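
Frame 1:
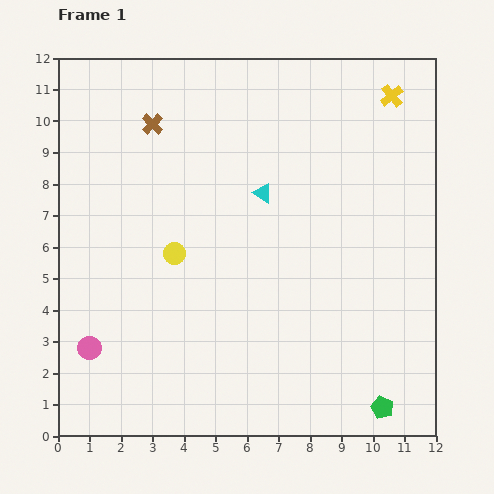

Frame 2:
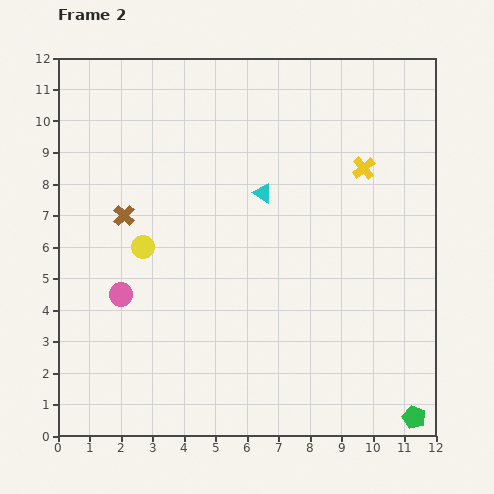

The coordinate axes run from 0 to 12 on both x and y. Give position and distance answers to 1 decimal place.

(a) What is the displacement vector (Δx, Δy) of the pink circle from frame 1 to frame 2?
(1.0, 1.7)

The pink circle was at (1.0, 2.8) in frame 1 and (2.0, 4.5) in frame 2.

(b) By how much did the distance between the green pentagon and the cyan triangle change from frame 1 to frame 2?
+0.8

Distance in frame 1: 7.8. Distance in frame 2: 8.6.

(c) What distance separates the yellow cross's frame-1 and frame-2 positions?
2.5

The yellow cross moved from (10.6, 10.8) to (9.7, 8.5), a distance of √(0.9² + 2.3²) ≈ 2.5.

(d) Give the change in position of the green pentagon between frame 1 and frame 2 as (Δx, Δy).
(1.0, -0.3)

The green pentagon was at (10.3, 0.9) in frame 1 and (11.3, 0.6) in frame 2.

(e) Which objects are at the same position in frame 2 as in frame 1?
the cyan triangle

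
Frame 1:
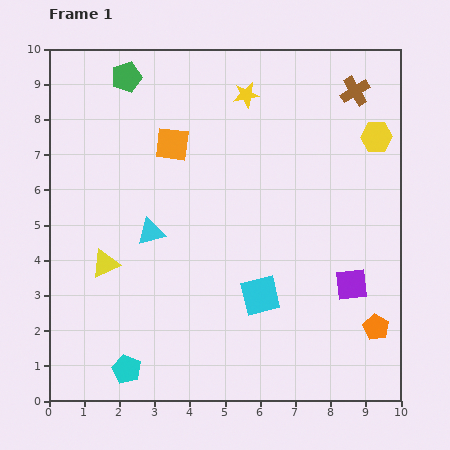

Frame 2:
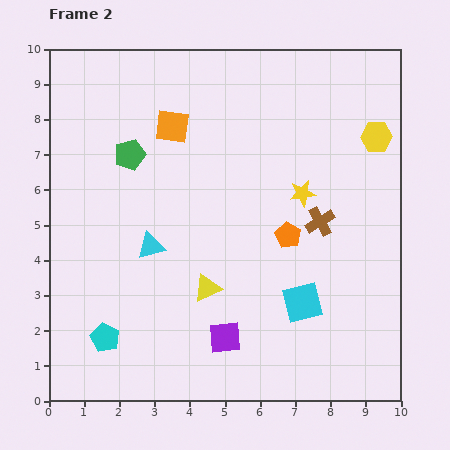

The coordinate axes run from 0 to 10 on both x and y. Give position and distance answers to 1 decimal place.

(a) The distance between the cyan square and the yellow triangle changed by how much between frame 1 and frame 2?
-1.8

Distance in frame 1: 4.5. Distance in frame 2: 2.7.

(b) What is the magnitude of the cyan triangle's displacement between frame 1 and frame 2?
0.4

The cyan triangle moved from (2.9, 4.8) to (2.9, 4.4), a distance of √(0.0² + 0.4²) ≈ 0.4.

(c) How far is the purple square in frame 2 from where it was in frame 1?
3.9

The purple square moved from (8.6, 3.3) to (5.0, 1.8), a distance of √(3.6² + 1.5²) ≈ 3.9.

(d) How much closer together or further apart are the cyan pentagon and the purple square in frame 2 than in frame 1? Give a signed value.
-3.4

Distance in frame 1: 6.8. Distance in frame 2: 3.4.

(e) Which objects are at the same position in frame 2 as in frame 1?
the yellow hexagon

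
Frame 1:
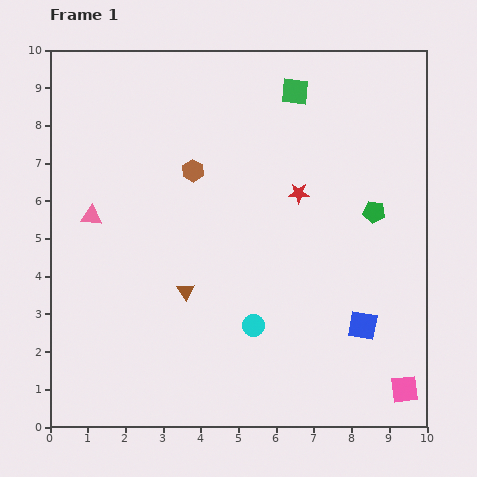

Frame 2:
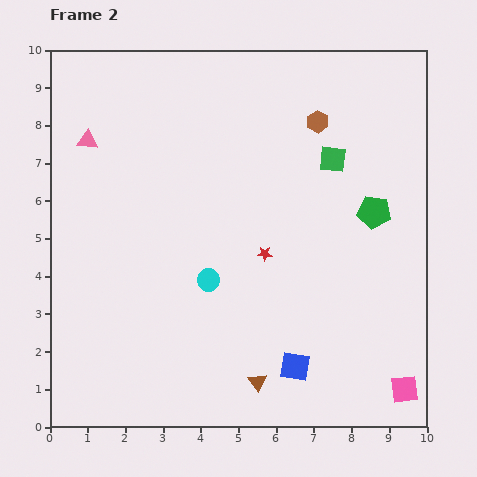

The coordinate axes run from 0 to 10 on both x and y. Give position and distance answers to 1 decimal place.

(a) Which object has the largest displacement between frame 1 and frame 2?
the brown hexagon

(moved 3.5; next 3.1)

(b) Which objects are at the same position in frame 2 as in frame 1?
the green pentagon, the pink square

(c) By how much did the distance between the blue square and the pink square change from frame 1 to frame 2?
+1.0

Distance in frame 1: 2.0. Distance in frame 2: 3.0.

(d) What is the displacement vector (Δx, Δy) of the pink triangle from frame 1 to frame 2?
(-0.1, 2.0)

The pink triangle was at (1.1, 5.6) in frame 1 and (1.0, 7.6) in frame 2.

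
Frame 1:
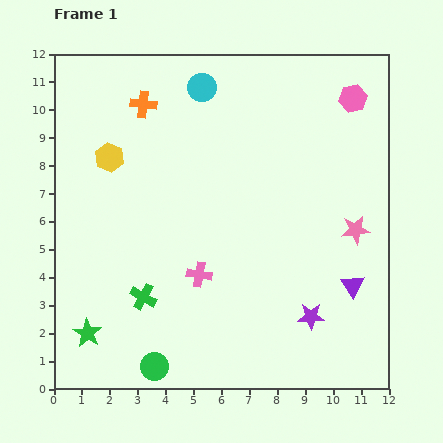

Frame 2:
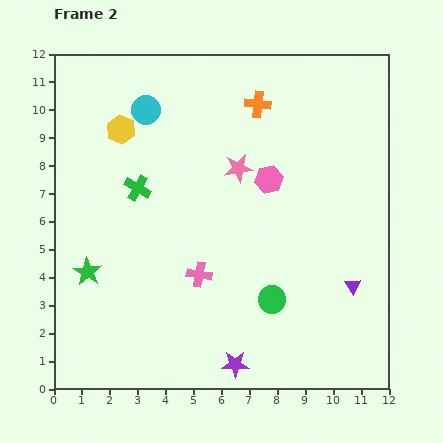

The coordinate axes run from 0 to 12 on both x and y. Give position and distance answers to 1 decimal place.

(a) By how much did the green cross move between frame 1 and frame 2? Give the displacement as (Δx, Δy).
(-0.2, 3.9)

The green cross was at (3.2, 3.3) in frame 1 and (3.0, 7.2) in frame 2.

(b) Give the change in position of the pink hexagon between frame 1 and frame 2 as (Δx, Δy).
(-3.0, -2.9)

The pink hexagon was at (10.7, 10.4) in frame 1 and (7.7, 7.5) in frame 2.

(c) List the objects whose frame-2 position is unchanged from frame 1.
the purple triangle, the pink cross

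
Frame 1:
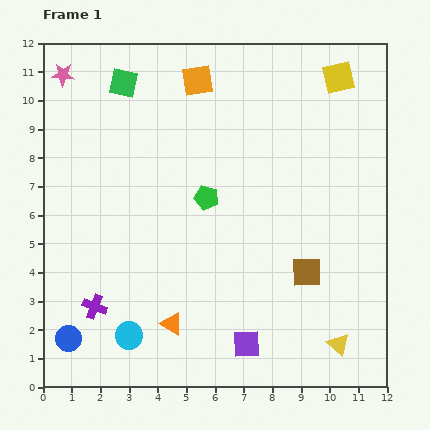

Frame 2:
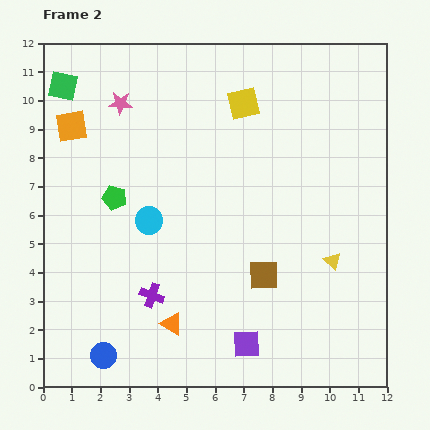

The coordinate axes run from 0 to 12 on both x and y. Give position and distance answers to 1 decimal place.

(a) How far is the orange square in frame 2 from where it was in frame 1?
4.7

The orange square moved from (5.4, 10.7) to (1.0, 9.1), a distance of √(4.4² + 1.6²) ≈ 4.7.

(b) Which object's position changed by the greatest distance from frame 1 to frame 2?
the orange square

(moved 4.7; next 4.1)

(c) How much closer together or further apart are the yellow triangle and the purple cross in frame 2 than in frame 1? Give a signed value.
-2.2

Distance in frame 1: 8.6. Distance in frame 2: 6.4.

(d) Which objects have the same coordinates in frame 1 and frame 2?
the orange triangle, the purple square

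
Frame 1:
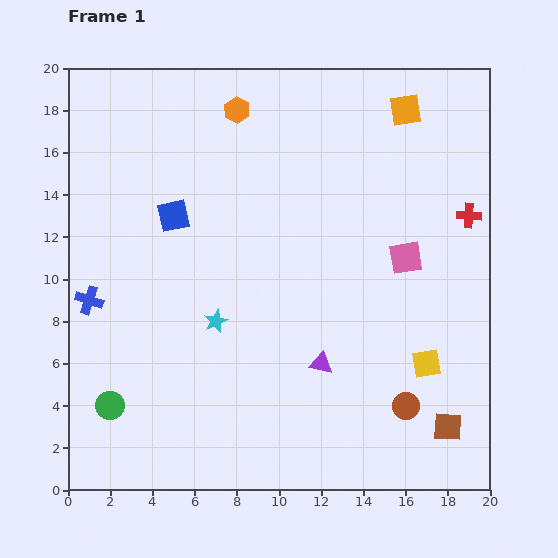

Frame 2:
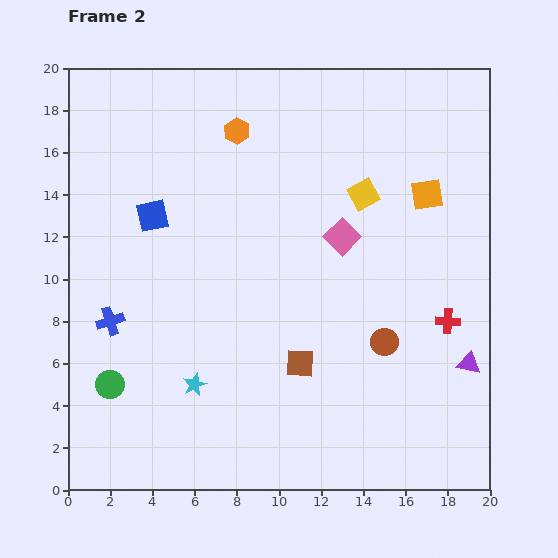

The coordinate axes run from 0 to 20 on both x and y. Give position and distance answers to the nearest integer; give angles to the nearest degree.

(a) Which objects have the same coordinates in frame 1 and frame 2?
none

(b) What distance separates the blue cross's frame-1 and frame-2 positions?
1

The blue cross moved from (1, 9) to (2, 8), a distance of √(1² + 1²) ≈ 1.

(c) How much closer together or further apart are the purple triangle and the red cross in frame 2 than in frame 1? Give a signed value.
-8

Distance in frame 1: 10. Distance in frame 2: 2.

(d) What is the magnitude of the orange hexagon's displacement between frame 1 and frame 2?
1

The orange hexagon moved from (8, 18) to (8, 17), a distance of √(0² + 1²) ≈ 1.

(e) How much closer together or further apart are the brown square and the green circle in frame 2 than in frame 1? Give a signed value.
-7

Distance in frame 1: 16. Distance in frame 2: 9.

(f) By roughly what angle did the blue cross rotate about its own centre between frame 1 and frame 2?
36° counter-clockwise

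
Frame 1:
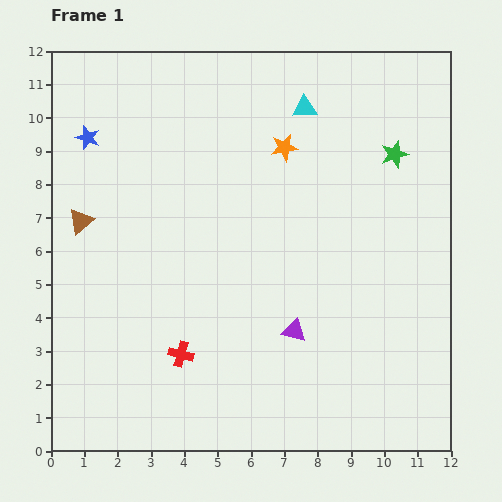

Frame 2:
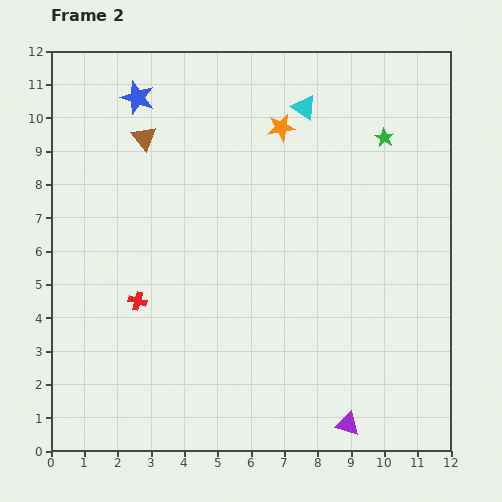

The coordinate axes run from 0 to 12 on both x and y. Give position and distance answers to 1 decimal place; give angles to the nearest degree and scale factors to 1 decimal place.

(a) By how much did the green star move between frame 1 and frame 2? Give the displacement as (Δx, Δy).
(-0.3, 0.5)

The green star was at (10.3, 8.9) in frame 1 and (10.0, 9.4) in frame 2.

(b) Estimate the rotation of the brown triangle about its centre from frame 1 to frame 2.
30° counter-clockwise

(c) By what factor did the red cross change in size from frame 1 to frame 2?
0.7×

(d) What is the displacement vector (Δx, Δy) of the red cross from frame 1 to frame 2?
(-1.3, 1.6)

The red cross was at (3.9, 2.9) in frame 1 and (2.6, 4.5) in frame 2.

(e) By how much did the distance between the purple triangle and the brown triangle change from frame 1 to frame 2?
+3.3

Distance in frame 1: 7.2. Distance in frame 2: 10.5.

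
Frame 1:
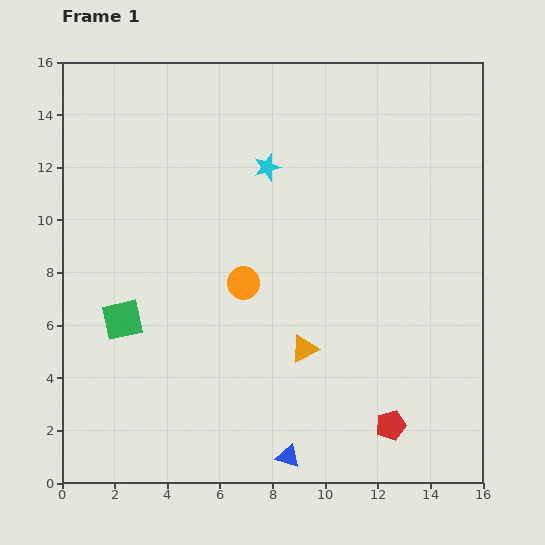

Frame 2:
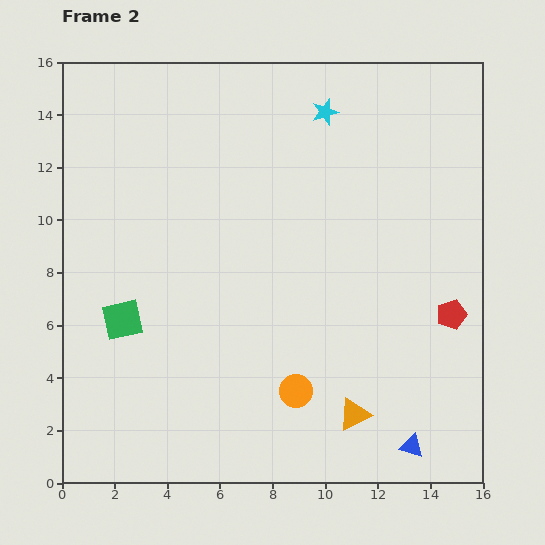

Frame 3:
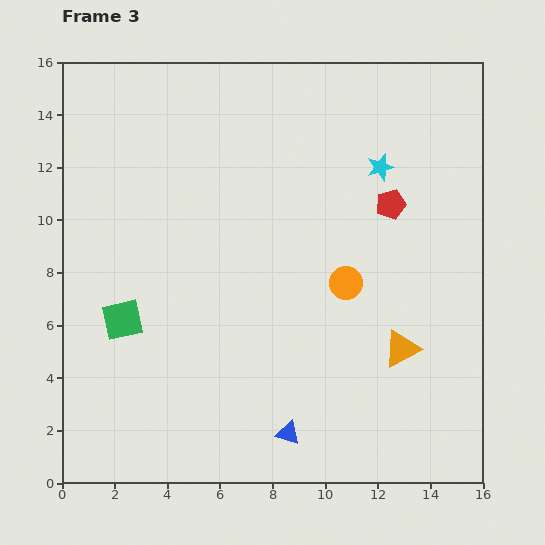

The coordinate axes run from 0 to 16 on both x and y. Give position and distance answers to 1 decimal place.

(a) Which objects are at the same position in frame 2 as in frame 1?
the green square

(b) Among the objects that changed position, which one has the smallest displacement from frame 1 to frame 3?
the blue triangle

(moved 0.9)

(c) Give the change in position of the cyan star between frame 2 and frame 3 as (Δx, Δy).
(2.1, -2.1)

The cyan star was at (10.0, 14.1) in frame 2 and (12.1, 12.0) in frame 3.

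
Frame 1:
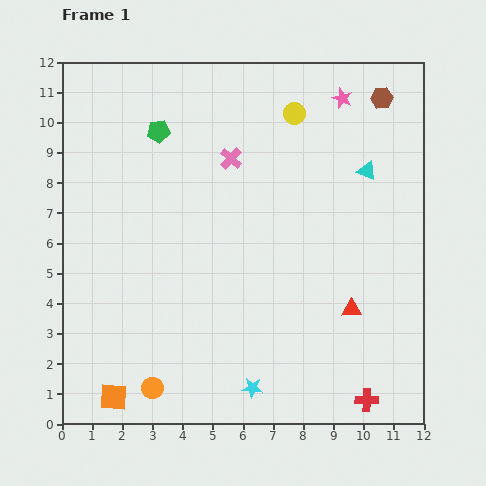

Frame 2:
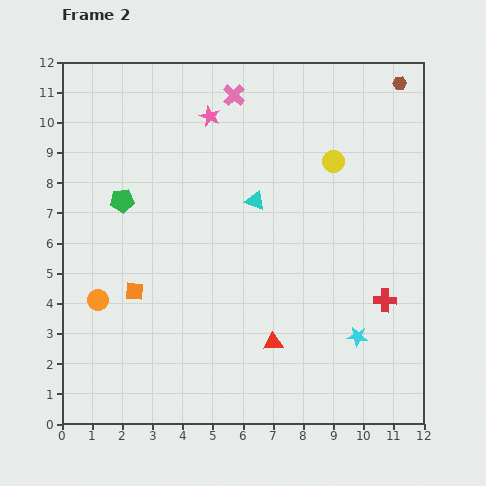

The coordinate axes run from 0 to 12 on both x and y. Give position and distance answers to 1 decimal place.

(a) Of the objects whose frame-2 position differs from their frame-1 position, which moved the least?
the brown hexagon

(moved 0.8)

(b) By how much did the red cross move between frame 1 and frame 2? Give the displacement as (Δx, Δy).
(0.6, 3.3)

The red cross was at (10.1, 0.8) in frame 1 and (10.7, 4.1) in frame 2.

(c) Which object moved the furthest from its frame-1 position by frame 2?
the pink star

(moved 4.4; next 3.9)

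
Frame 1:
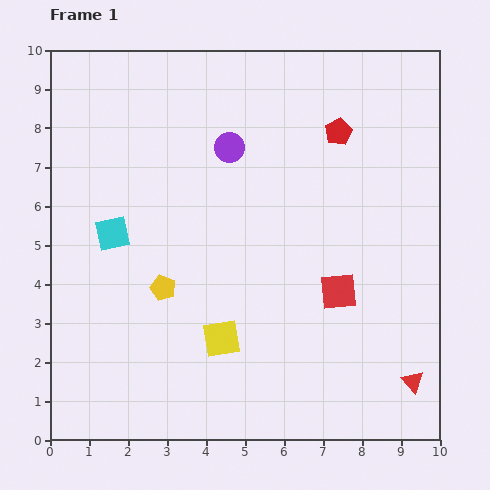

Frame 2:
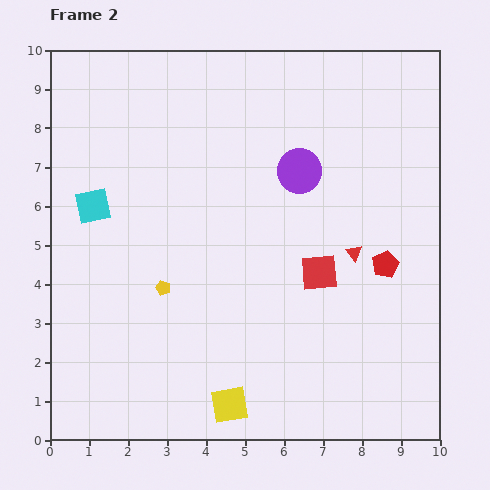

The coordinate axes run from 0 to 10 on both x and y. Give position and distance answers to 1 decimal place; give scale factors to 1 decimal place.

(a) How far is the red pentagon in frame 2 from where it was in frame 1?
3.6

The red pentagon moved from (7.4, 7.9) to (8.6, 4.5), a distance of √(1.2² + 3.4²) ≈ 3.6.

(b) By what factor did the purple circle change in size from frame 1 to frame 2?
1.5×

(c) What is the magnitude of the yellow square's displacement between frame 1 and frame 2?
1.7

The yellow square moved from (4.4, 2.6) to (4.6, 0.9), a distance of √(0.2² + 1.7²) ≈ 1.7.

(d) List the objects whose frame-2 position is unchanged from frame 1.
the yellow pentagon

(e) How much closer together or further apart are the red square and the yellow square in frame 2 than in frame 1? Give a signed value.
+0.9

Distance in frame 1: 3.2. Distance in frame 2: 4.1.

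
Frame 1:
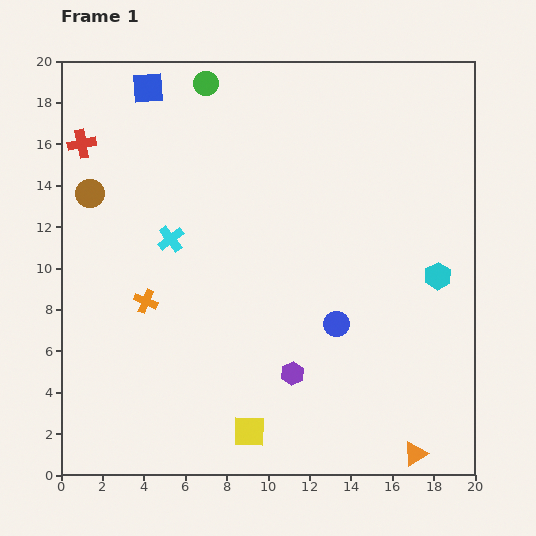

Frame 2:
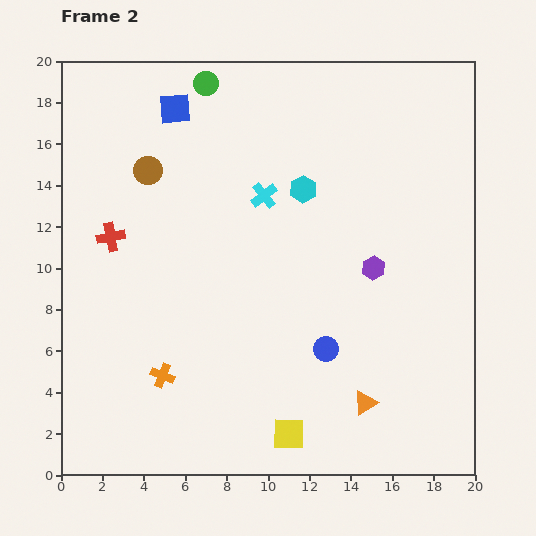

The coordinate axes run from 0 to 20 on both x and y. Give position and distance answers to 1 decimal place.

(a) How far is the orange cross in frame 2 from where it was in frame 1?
3.7

The orange cross moved from (4.1, 8.4) to (4.9, 4.8), a distance of √(0.8² + 3.6²) ≈ 3.7.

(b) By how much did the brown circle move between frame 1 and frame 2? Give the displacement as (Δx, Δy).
(2.8, 1.1)

The brown circle was at (1.4, 13.6) in frame 1 and (4.2, 14.7) in frame 2.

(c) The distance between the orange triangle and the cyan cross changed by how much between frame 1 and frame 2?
-4.6

Distance in frame 1: 15.7. Distance in frame 2: 11.1.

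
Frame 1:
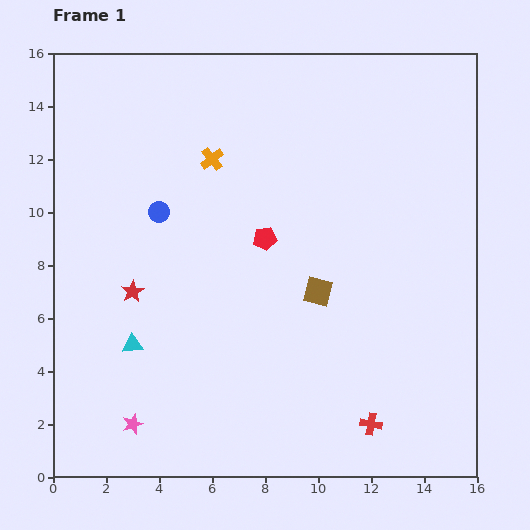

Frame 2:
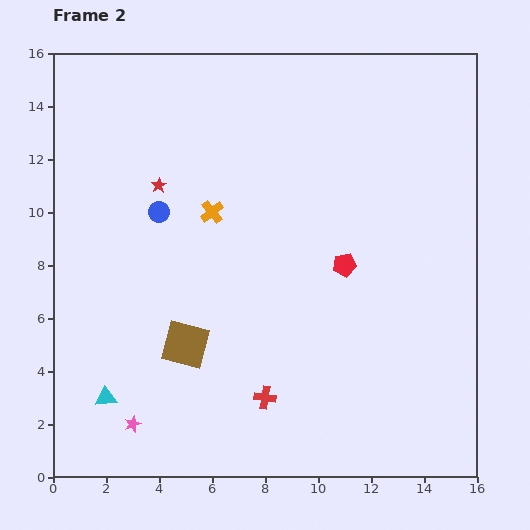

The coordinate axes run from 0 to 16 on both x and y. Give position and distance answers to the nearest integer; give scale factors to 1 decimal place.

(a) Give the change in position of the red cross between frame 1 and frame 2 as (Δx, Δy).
(-4, 1)

The red cross was at (12, 2) in frame 1 and (8, 3) in frame 2.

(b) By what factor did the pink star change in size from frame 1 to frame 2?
0.8×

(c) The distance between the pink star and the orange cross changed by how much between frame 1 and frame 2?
-1

Distance in frame 1: 10. Distance in frame 2: 9.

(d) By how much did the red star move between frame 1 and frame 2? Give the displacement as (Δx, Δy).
(1, 4)

The red star was at (3, 7) in frame 1 and (4, 11) in frame 2.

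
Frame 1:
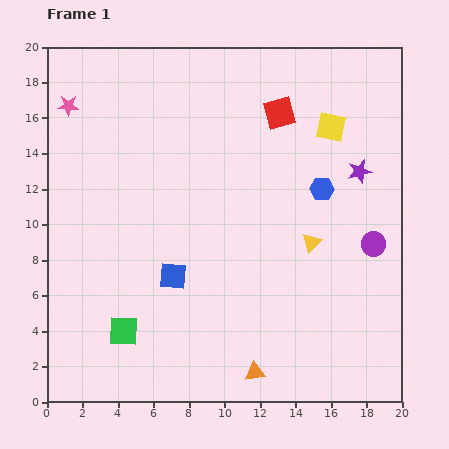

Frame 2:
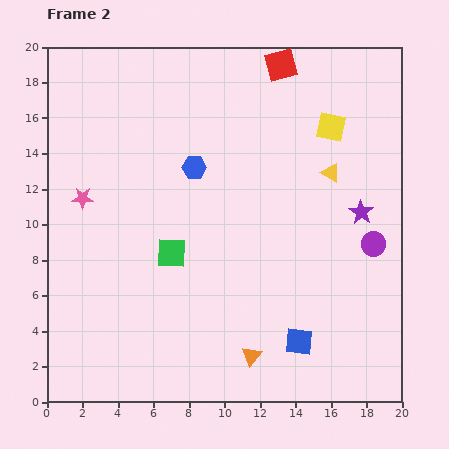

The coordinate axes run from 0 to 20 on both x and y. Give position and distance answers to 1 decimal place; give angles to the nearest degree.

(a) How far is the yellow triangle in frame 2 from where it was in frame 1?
4.1

The yellow triangle moved from (14.9, 9.0) to (16.0, 12.9), a distance of √(1.1² + 3.9²) ≈ 4.1.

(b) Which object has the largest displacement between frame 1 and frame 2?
the blue square

(moved 8.0; next 7.3)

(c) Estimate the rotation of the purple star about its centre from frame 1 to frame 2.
25° counter-clockwise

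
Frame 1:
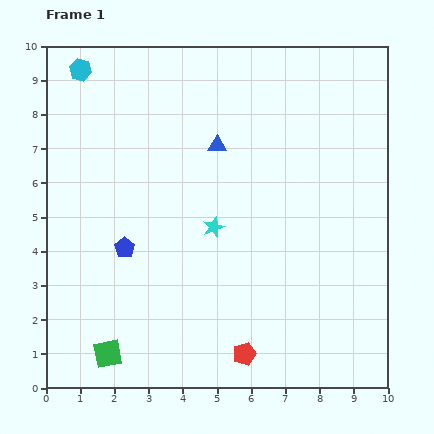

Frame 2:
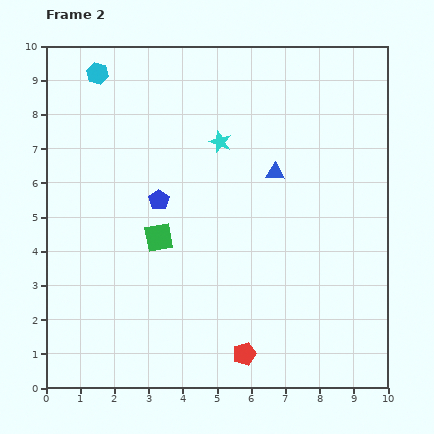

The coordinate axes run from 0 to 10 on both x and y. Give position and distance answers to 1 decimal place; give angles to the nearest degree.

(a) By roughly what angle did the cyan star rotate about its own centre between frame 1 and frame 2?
29° counter-clockwise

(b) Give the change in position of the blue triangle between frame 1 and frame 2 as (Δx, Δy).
(1.7, -0.8)

The blue triangle was at (5.0, 7.1) in frame 1 and (6.7, 6.3) in frame 2.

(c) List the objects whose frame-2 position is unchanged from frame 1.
the red pentagon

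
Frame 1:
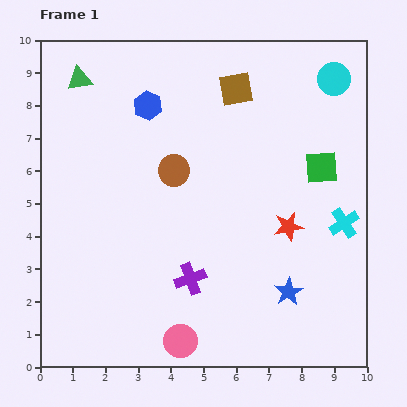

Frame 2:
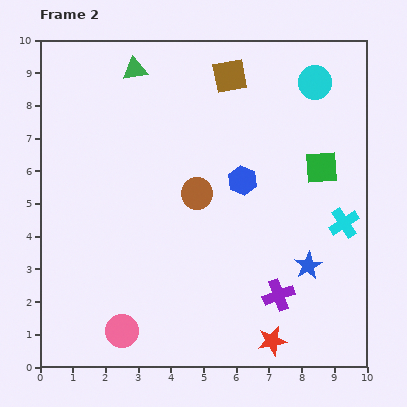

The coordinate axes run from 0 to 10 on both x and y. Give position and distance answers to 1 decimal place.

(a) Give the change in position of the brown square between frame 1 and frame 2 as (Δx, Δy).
(-0.2, 0.4)

The brown square was at (6.0, 8.5) in frame 1 and (5.8, 8.9) in frame 2.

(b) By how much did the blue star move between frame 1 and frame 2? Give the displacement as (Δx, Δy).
(0.6, 0.8)

The blue star was at (7.6, 2.3) in frame 1 and (8.2, 3.1) in frame 2.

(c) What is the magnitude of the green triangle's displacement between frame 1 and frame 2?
1.7

The green triangle moved from (1.2, 8.8) to (2.9, 9.1), a distance of √(1.7² + 0.3²) ≈ 1.7.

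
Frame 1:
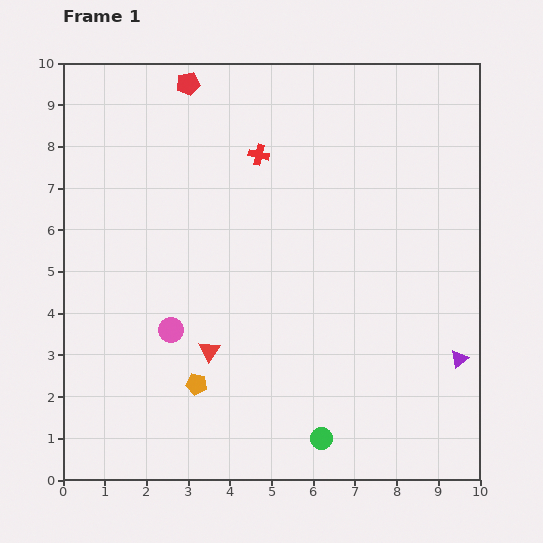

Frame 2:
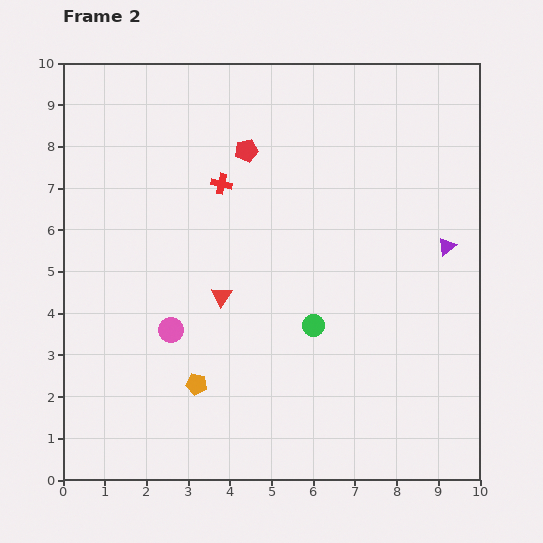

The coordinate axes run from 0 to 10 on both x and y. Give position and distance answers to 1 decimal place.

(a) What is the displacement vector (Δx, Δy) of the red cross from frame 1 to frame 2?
(-0.9, -0.7)

The red cross was at (4.7, 7.8) in frame 1 and (3.8, 7.1) in frame 2.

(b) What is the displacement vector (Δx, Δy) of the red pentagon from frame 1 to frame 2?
(1.4, -1.6)

The red pentagon was at (3.0, 9.5) in frame 1 and (4.4, 7.9) in frame 2.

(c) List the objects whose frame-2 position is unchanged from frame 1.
the orange pentagon, the pink circle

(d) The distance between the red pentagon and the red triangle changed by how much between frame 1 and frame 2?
-2.8

Distance in frame 1: 6.4. Distance in frame 2: 3.6.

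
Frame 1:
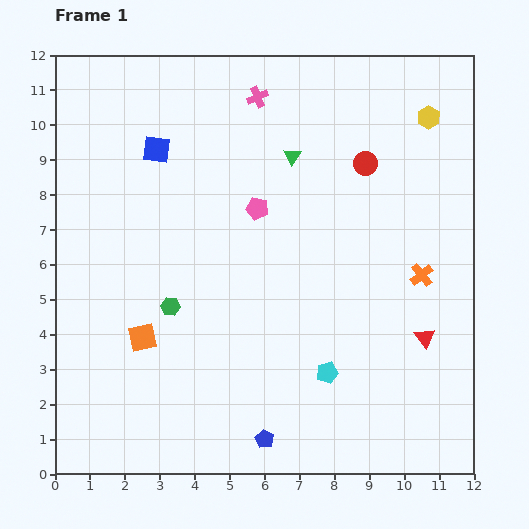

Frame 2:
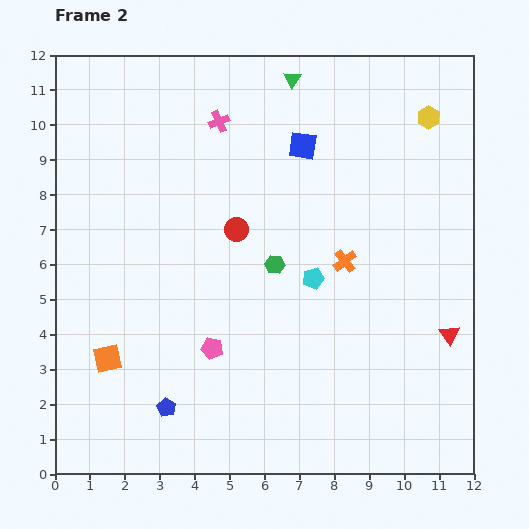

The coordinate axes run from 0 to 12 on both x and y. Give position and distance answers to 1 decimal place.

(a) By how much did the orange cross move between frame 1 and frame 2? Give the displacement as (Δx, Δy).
(-2.2, 0.4)

The orange cross was at (10.5, 5.7) in frame 1 and (8.3, 6.1) in frame 2.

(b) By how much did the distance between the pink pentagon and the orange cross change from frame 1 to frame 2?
-0.6

Distance in frame 1: 5.1. Distance in frame 2: 4.5.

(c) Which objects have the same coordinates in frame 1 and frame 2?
the yellow hexagon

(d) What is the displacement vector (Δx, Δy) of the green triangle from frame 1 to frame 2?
(0.0, 2.2)

The green triangle was at (6.8, 9.1) in frame 1 and (6.8, 11.3) in frame 2.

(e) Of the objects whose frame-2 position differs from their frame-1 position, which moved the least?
the red triangle

(moved 0.7)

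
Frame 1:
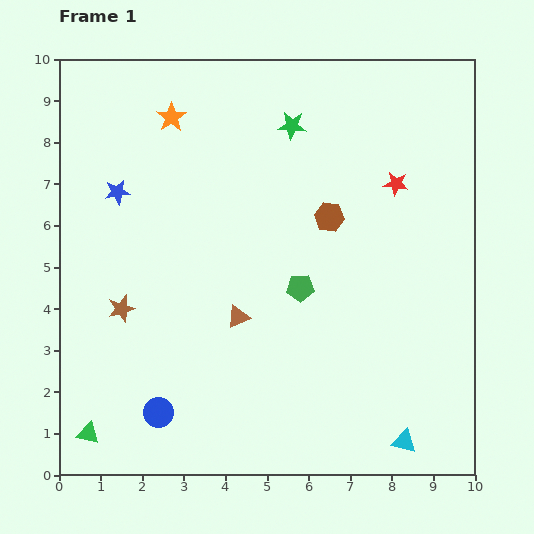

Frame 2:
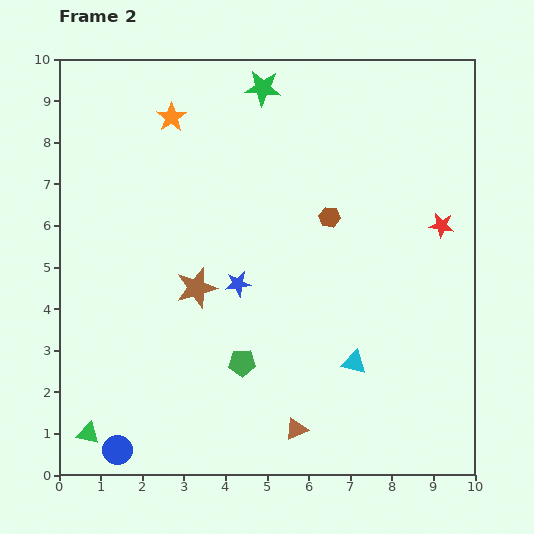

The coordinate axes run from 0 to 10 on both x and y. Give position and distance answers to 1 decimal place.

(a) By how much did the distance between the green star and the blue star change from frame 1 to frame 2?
+0.2

Distance in frame 1: 4.5. Distance in frame 2: 4.7.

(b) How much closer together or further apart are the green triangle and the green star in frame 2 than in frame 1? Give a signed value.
+0.4

Distance in frame 1: 8.9. Distance in frame 2: 9.3.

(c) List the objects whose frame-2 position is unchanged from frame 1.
the green triangle, the orange star, the brown hexagon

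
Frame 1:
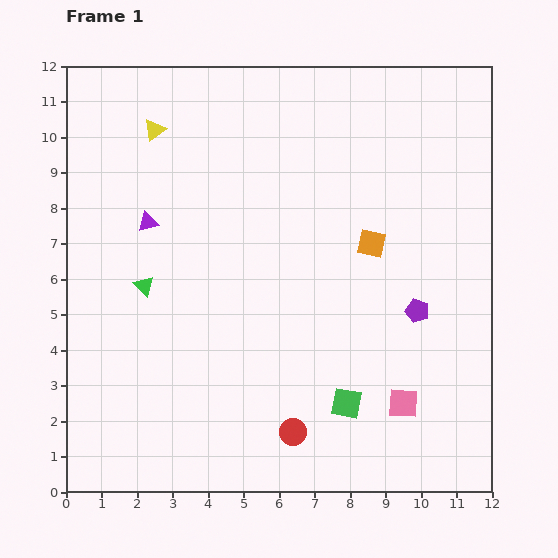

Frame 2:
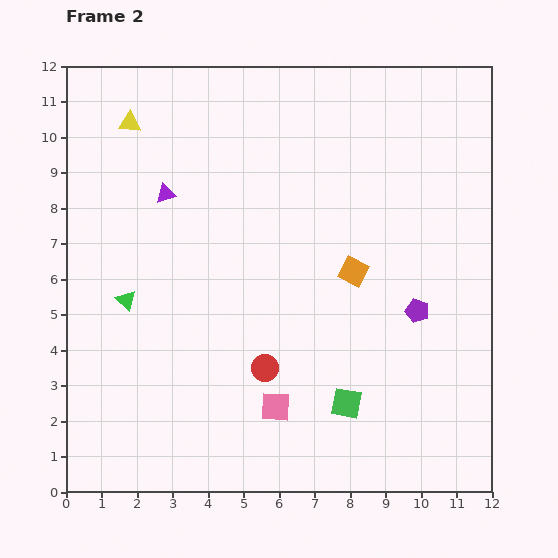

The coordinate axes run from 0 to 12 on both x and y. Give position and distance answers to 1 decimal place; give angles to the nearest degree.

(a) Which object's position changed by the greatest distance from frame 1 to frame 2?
the pink square

(moved 3.6; next 2.0)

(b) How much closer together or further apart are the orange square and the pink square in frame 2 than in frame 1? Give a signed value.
-0.2

Distance in frame 1: 4.6. Distance in frame 2: 4.4.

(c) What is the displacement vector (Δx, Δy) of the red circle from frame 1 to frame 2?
(-0.8, 1.8)

The red circle was at (6.4, 1.7) in frame 1 and (5.6, 3.5) in frame 2.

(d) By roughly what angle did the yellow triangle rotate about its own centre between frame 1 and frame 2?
41° clockwise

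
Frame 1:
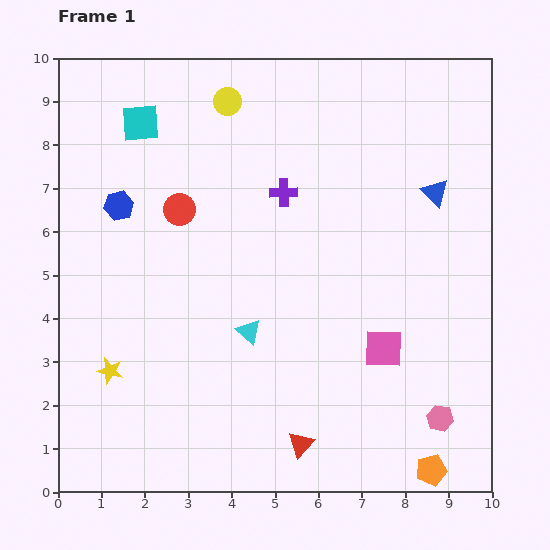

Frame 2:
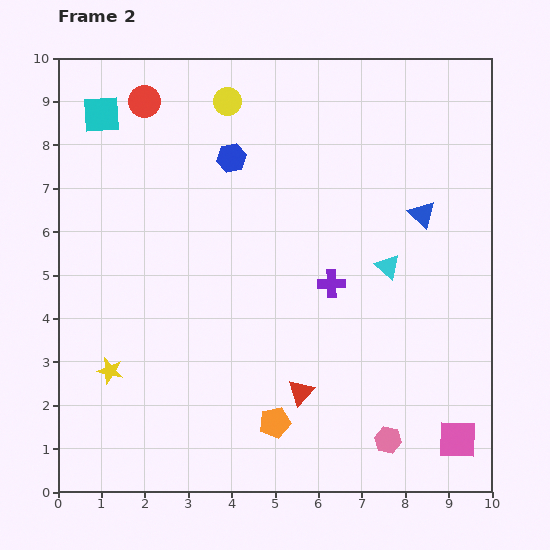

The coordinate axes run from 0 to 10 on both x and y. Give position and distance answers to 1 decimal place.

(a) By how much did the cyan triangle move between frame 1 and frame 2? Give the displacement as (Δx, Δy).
(3.2, 1.5)

The cyan triangle was at (4.4, 3.7) in frame 1 and (7.6, 5.2) in frame 2.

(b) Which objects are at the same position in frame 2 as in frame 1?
the yellow star, the yellow circle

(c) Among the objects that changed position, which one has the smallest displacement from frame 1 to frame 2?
the blue triangle

(moved 0.6)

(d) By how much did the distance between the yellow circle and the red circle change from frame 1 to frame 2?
-0.8

Distance in frame 1: 2.7. Distance in frame 2: 1.9.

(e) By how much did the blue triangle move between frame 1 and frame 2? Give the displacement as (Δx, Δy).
(-0.3, -0.5)

The blue triangle was at (8.7, 6.9) in frame 1 and (8.4, 6.4) in frame 2.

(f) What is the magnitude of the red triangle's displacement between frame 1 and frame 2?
1.2

The red triangle moved from (5.6, 1.1) to (5.6, 2.3), a distance of √(0.0² + 1.2²) ≈ 1.2.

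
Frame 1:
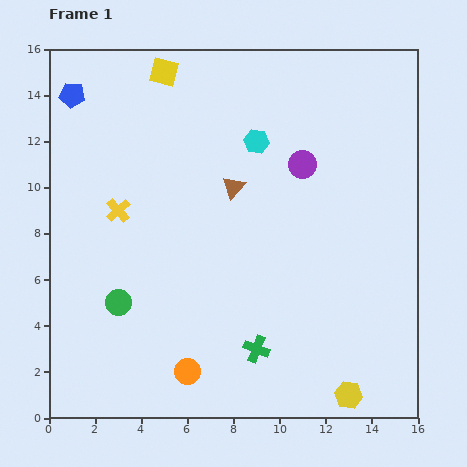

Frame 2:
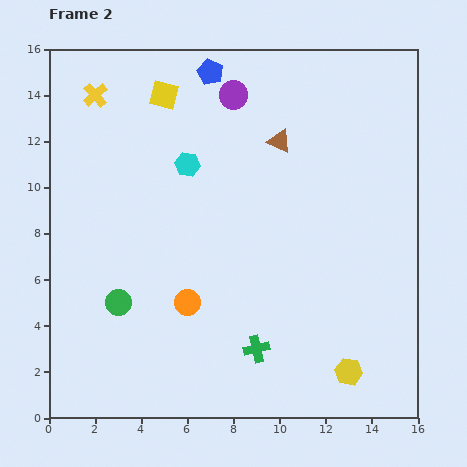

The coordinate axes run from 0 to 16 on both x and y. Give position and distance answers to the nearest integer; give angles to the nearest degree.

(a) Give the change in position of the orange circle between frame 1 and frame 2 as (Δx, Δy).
(0, 3)

The orange circle was at (6, 2) in frame 1 and (6, 5) in frame 2.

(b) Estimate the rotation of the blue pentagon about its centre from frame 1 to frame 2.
18° clockwise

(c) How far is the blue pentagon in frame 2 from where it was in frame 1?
6

The blue pentagon moved from (1, 14) to (7, 15), a distance of √(6² + 1²) ≈ 6.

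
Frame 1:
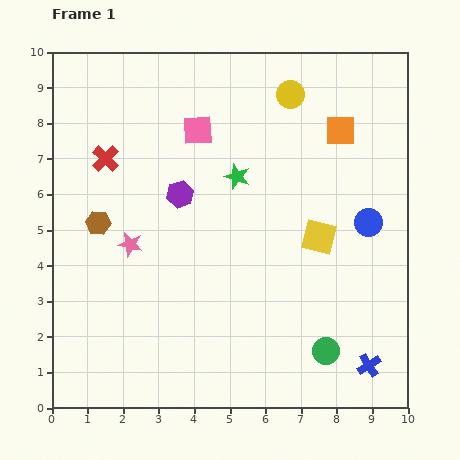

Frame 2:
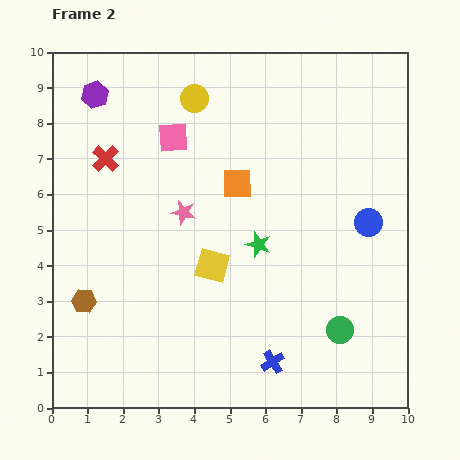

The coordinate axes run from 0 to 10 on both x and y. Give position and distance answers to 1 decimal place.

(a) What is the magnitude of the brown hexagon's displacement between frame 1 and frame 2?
2.2

The brown hexagon moved from (1.3, 5.2) to (0.9, 3.0), a distance of √(0.4² + 2.2²) ≈ 2.2.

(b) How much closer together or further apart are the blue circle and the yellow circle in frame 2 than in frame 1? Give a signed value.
+1.8

Distance in frame 1: 4.2. Distance in frame 2: 6.0.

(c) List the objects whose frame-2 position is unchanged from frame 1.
the red cross, the blue circle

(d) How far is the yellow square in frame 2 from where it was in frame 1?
3.1

The yellow square moved from (7.5, 4.8) to (4.5, 4.0), a distance of √(3.0² + 0.8²) ≈ 3.1.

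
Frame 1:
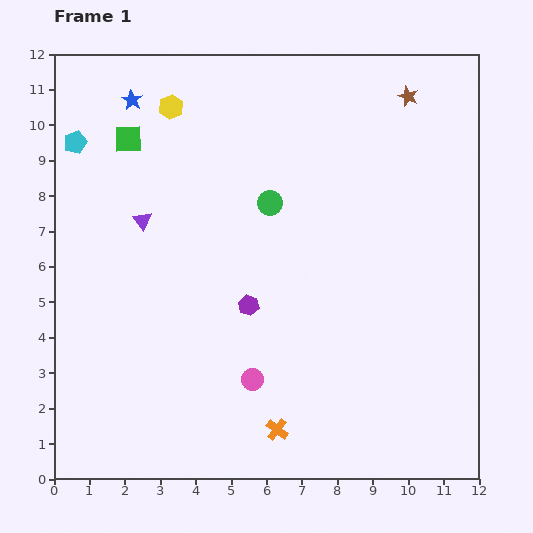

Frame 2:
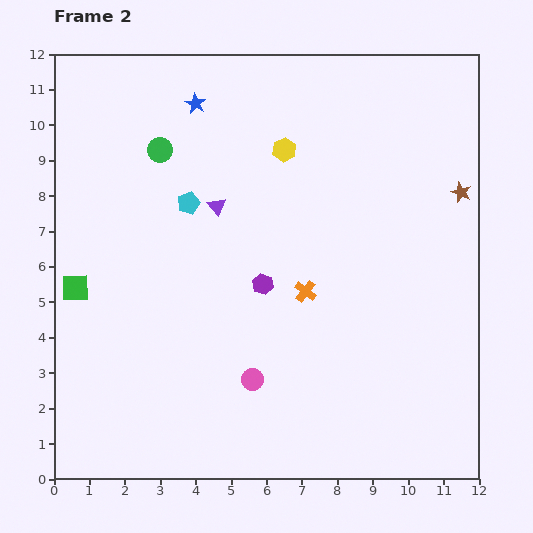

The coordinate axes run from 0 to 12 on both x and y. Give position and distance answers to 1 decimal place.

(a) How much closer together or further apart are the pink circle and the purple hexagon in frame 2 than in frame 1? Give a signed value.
+0.6

Distance in frame 1: 2.1. Distance in frame 2: 2.7.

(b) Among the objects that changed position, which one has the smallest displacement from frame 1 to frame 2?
the purple hexagon

(moved 0.7)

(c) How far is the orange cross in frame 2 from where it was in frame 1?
4.0

The orange cross moved from (6.3, 1.4) to (7.1, 5.3), a distance of √(0.8² + 3.9²) ≈ 4.0.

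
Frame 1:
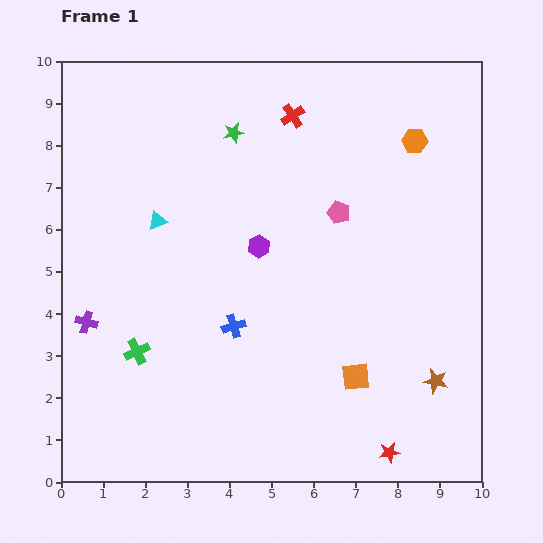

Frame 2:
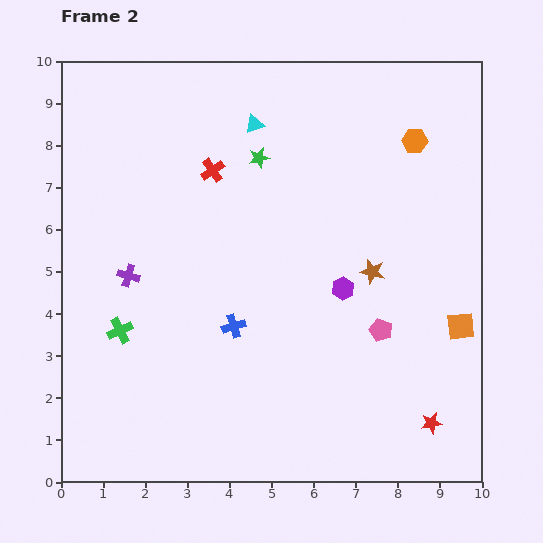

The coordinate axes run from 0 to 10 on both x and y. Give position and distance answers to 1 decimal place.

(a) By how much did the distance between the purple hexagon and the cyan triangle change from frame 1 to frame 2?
+1.9

Distance in frame 1: 2.5. Distance in frame 2: 4.4.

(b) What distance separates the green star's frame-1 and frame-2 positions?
0.8

The green star moved from (4.1, 8.3) to (4.7, 7.7), a distance of √(0.6² + 0.6²) ≈ 0.8.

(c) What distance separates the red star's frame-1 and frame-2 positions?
1.2

The red star moved from (7.8, 0.7) to (8.8, 1.4), a distance of √(1.0² + 0.7²) ≈ 1.2.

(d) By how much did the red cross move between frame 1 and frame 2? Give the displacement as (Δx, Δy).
(-1.9, -1.3)

The red cross was at (5.5, 8.7) in frame 1 and (3.6, 7.4) in frame 2.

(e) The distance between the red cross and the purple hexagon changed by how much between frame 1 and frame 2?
+1.0

Distance in frame 1: 3.2. Distance in frame 2: 4.2.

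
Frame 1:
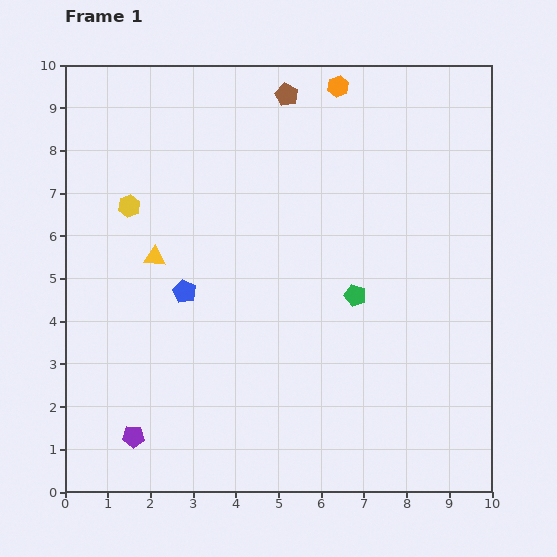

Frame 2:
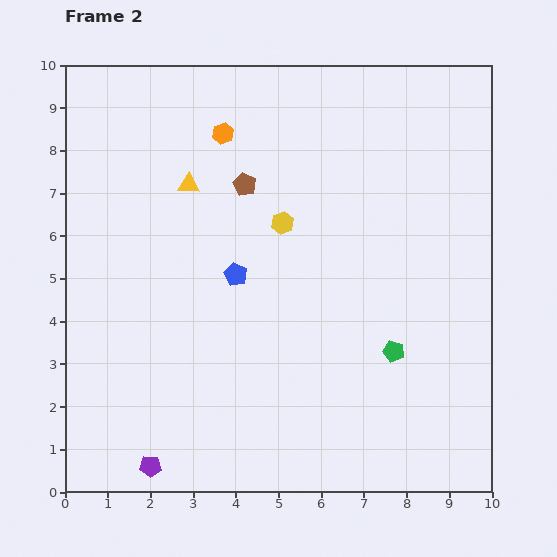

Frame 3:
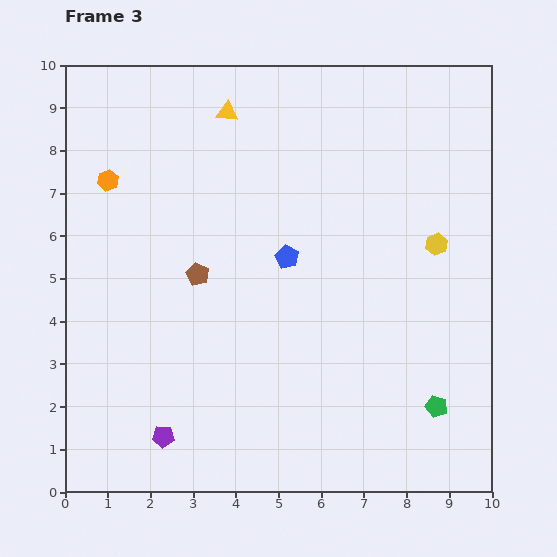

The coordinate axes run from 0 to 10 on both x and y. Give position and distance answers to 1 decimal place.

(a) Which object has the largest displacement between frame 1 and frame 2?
the yellow hexagon

(moved 3.6; next 2.9)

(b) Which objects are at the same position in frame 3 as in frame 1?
none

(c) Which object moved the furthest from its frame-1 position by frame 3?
the yellow hexagon

(moved 7.3; next 5.8)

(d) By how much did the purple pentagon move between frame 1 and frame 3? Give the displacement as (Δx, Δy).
(0.7, 0.0)

The purple pentagon was at (1.6, 1.3) in frame 1 and (2.3, 1.3) in frame 3.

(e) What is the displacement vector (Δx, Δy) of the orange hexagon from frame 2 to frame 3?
(-2.7, -1.1)

The orange hexagon was at (3.7, 8.4) in frame 2 and (1.0, 7.3) in frame 3.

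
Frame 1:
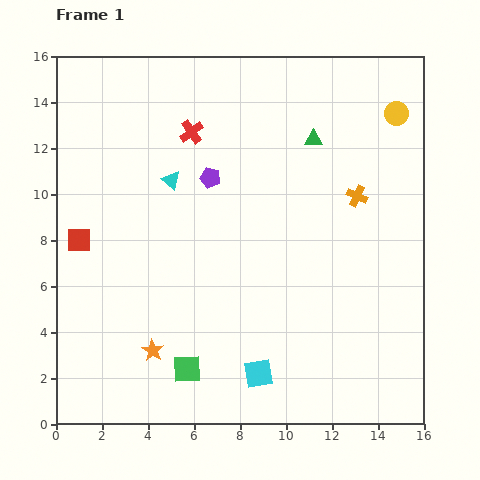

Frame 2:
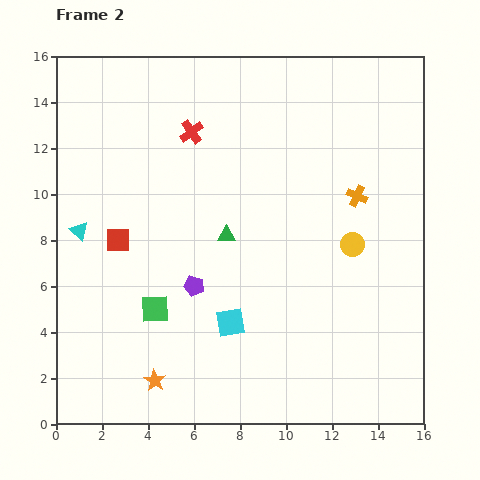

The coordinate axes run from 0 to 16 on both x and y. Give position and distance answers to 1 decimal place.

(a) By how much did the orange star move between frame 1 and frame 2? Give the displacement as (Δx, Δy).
(0.1, -1.3)

The orange star was at (4.2, 3.2) in frame 1 and (4.3, 1.9) in frame 2.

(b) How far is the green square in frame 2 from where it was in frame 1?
3.0

The green square moved from (5.7, 2.4) to (4.3, 5.0), a distance of √(1.4² + 2.6²) ≈ 3.0.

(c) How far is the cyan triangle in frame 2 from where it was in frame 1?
4.6

The cyan triangle moved from (5.0, 10.6) to (1.0, 8.4), a distance of √(4.0² + 2.2²) ≈ 4.6.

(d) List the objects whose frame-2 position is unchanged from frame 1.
the red cross, the orange cross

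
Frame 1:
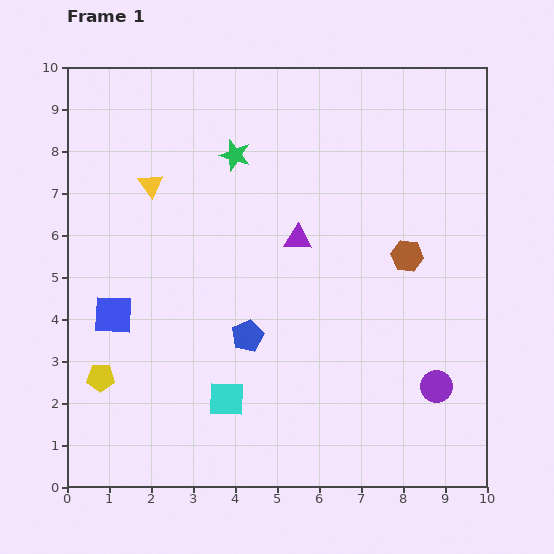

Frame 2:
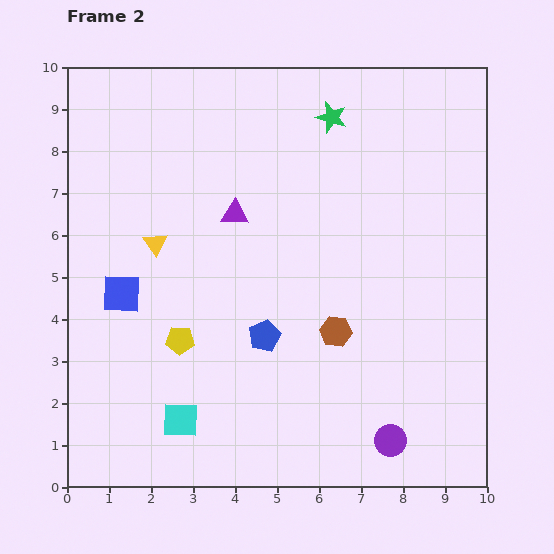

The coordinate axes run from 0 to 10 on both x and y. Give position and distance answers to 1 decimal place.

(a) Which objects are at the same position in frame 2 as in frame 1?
none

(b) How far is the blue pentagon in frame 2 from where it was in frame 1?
0.4

The blue pentagon moved from (4.3, 3.6) to (4.7, 3.6), a distance of √(0.4² + 0.0²) ≈ 0.4.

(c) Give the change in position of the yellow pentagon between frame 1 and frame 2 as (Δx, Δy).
(1.9, 0.9)

The yellow pentagon was at (0.8, 2.6) in frame 1 and (2.7, 3.5) in frame 2.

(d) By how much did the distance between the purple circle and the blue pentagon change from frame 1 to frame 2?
-0.8

Distance in frame 1: 4.7. Distance in frame 2: 3.9.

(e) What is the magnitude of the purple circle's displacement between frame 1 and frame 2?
1.7

The purple circle moved from (8.8, 2.4) to (7.7, 1.1), a distance of √(1.1² + 1.3²) ≈ 1.7.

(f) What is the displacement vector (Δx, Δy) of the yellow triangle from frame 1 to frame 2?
(0.1, -1.4)

The yellow triangle was at (2.0, 7.2) in frame 1 and (2.1, 5.8) in frame 2.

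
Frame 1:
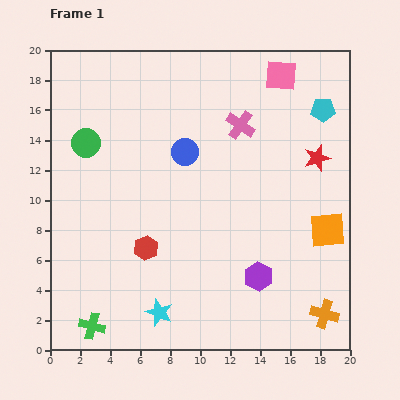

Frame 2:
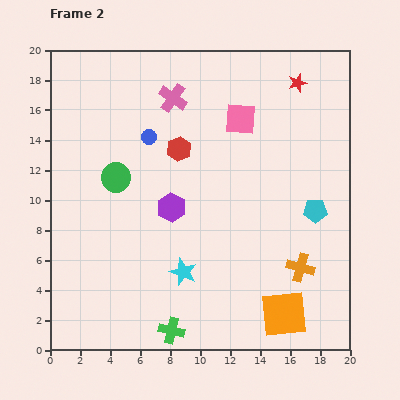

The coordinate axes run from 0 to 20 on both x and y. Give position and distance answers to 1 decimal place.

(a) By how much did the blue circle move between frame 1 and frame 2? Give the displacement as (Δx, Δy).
(-2.4, 1.0)

The blue circle was at (9.0, 13.2) in frame 1 and (6.6, 14.2) in frame 2.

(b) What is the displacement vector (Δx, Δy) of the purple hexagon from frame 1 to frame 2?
(-5.8, 4.6)

The purple hexagon was at (13.9, 4.9) in frame 1 and (8.1, 9.5) in frame 2.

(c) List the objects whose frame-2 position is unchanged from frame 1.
none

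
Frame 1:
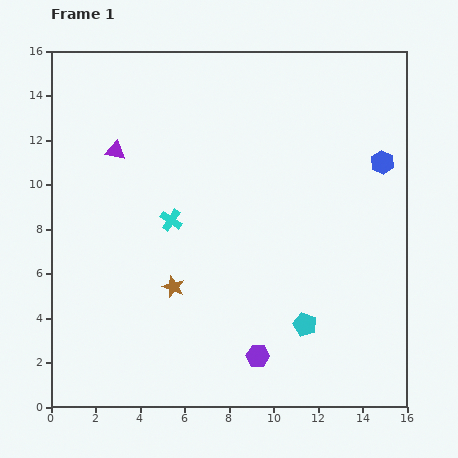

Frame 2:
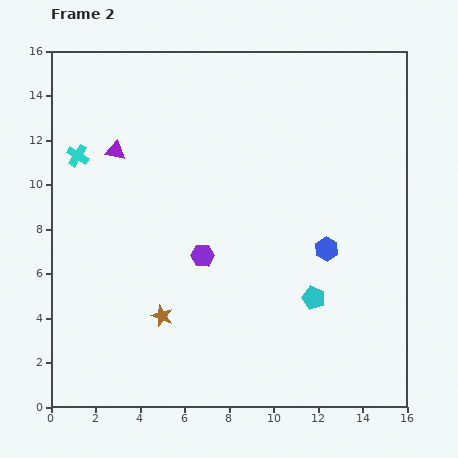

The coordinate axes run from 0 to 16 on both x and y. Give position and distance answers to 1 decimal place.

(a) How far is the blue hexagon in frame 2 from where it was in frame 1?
4.6

The blue hexagon moved from (14.9, 11.0) to (12.4, 7.1), a distance of √(2.5² + 3.9²) ≈ 4.6.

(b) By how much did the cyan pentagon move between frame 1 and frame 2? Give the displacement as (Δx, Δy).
(0.4, 1.2)

The cyan pentagon was at (11.4, 3.7) in frame 1 and (11.8, 4.9) in frame 2.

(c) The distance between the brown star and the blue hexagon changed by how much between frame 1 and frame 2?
-2.9

Distance in frame 1: 10.9. Distance in frame 2: 8.0.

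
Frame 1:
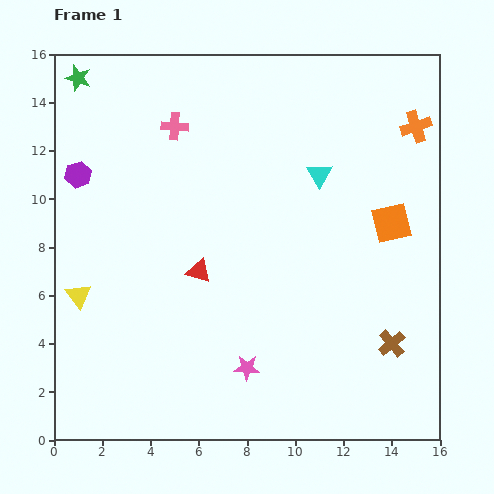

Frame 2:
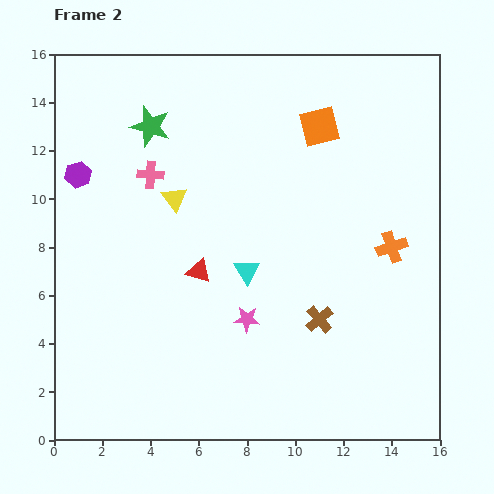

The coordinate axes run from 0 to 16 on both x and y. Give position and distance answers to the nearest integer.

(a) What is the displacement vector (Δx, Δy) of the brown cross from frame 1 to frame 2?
(-3, 1)

The brown cross was at (14, 4) in frame 1 and (11, 5) in frame 2.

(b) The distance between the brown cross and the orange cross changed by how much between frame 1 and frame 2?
-5

Distance in frame 1: 9. Distance in frame 2: 4.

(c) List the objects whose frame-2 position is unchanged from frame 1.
the purple hexagon, the red triangle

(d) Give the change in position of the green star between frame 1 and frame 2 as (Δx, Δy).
(3, -2)

The green star was at (1, 15) in frame 1 and (4, 13) in frame 2.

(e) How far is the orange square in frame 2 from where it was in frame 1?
5

The orange square moved from (14, 9) to (11, 13), a distance of √(3² + 4²) ≈ 5.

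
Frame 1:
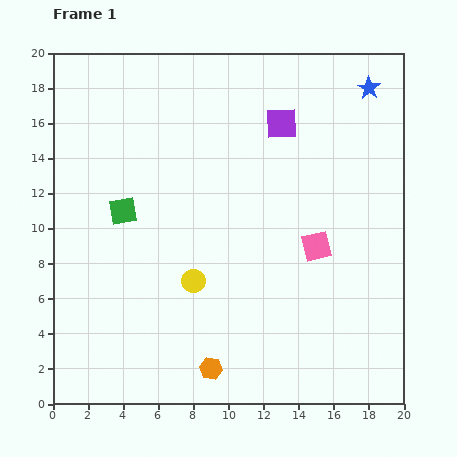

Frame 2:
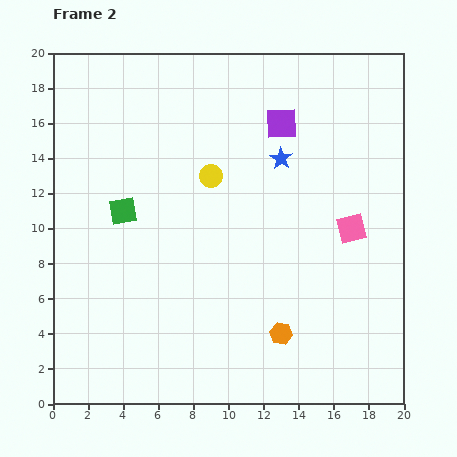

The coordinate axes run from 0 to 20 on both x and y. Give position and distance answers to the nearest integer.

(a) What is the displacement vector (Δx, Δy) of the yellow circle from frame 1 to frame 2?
(1, 6)

The yellow circle was at (8, 7) in frame 1 and (9, 13) in frame 2.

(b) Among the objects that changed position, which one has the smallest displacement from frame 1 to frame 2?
the pink square

(moved 2)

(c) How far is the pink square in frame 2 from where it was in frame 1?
2

The pink square moved from (15, 9) to (17, 10), a distance of √(2² + 1²) ≈ 2.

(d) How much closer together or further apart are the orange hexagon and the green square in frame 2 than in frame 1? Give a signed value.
+1

Distance in frame 1: 10. Distance in frame 2: 11.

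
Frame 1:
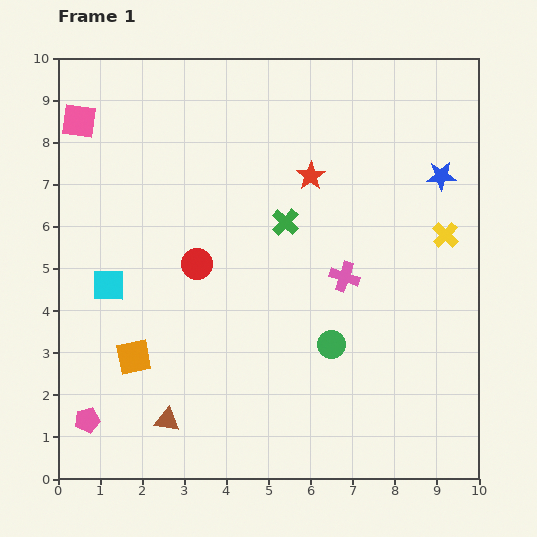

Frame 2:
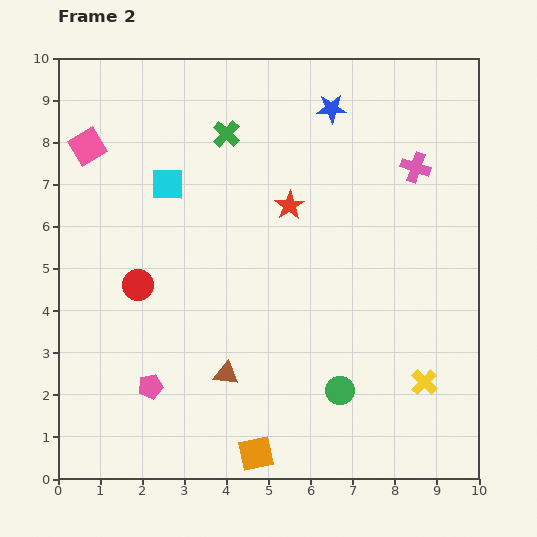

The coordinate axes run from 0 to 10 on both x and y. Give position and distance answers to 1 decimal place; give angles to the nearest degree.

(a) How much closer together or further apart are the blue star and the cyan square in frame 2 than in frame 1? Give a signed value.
-4.0

Distance in frame 1: 8.3. Distance in frame 2: 4.3.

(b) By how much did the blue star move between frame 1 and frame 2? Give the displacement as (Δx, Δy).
(-2.6, 1.6)

The blue star was at (9.1, 7.2) in frame 1 and (6.5, 8.8) in frame 2.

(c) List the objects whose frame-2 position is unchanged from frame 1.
none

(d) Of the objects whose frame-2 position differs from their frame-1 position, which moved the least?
the pink square

(moved 0.6)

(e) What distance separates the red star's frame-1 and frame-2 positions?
0.9

The red star moved from (6.0, 7.2) to (5.5, 6.5), a distance of √(0.5² + 0.7²) ≈ 0.9.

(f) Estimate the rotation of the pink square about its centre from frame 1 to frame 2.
39° counter-clockwise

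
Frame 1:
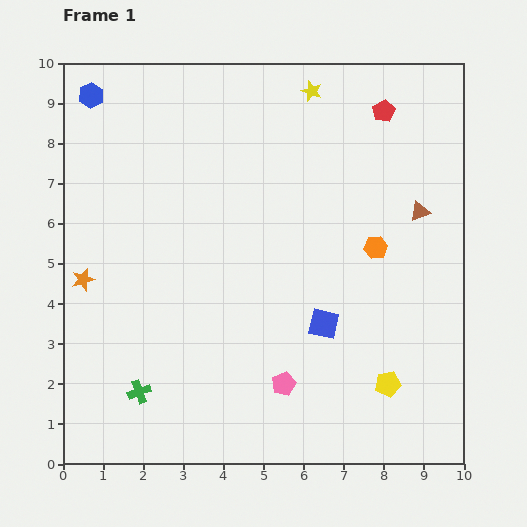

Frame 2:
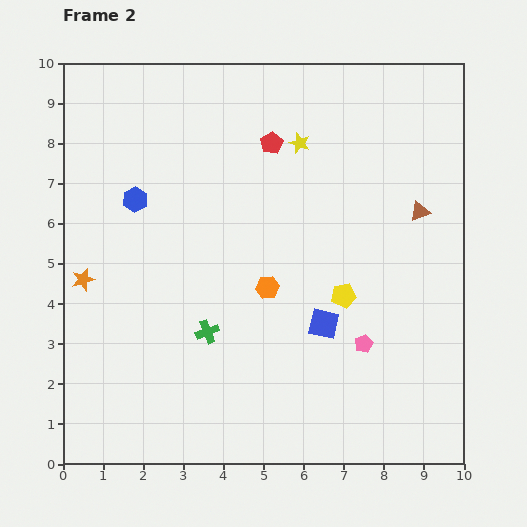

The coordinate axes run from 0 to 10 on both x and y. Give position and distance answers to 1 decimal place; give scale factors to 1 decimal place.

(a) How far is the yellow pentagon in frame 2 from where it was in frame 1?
2.5

The yellow pentagon moved from (8.1, 2.0) to (7.0, 4.2), a distance of √(1.1² + 2.2²) ≈ 2.5.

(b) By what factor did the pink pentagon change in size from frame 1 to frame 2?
0.8×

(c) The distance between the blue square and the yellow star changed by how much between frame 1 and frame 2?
-1.3

Distance in frame 1: 5.8. Distance in frame 2: 4.5.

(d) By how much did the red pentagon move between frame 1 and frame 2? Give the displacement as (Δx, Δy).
(-2.8, -0.8)

The red pentagon was at (8.0, 8.8) in frame 1 and (5.2, 8.0) in frame 2.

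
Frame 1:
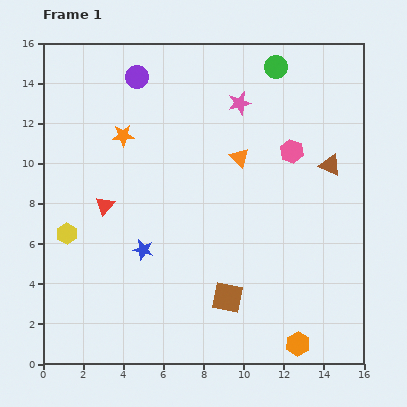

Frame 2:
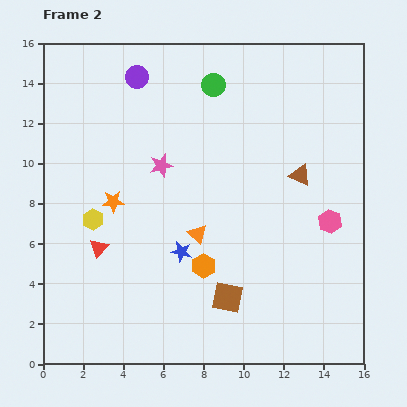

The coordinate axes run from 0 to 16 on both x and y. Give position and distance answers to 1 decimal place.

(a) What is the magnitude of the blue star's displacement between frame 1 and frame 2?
1.9

The blue star moved from (5.0, 5.7) to (6.9, 5.6), a distance of √(1.9² + 0.1²) ≈ 1.9.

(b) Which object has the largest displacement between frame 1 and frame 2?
the orange hexagon

(moved 6.1; next 5.0)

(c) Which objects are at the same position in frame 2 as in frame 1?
the purple circle, the brown square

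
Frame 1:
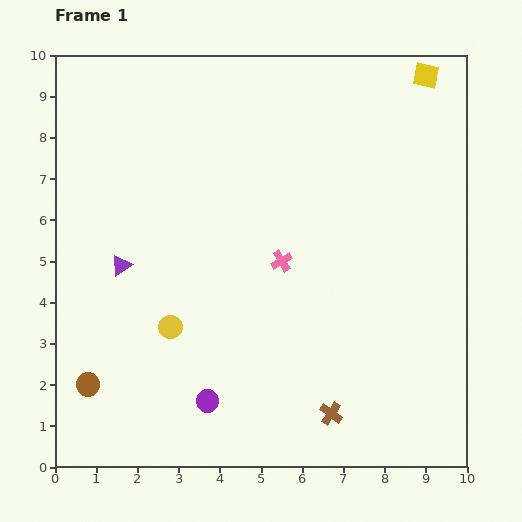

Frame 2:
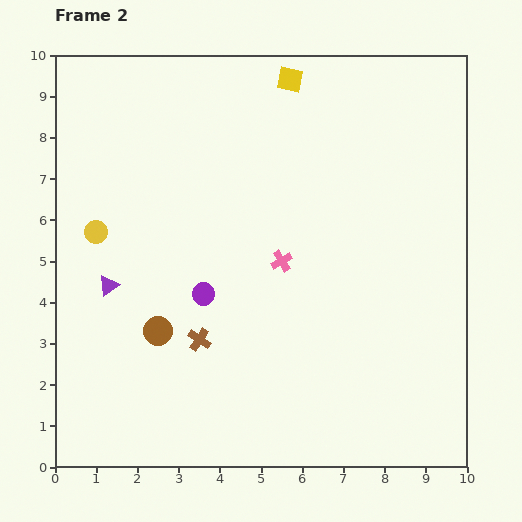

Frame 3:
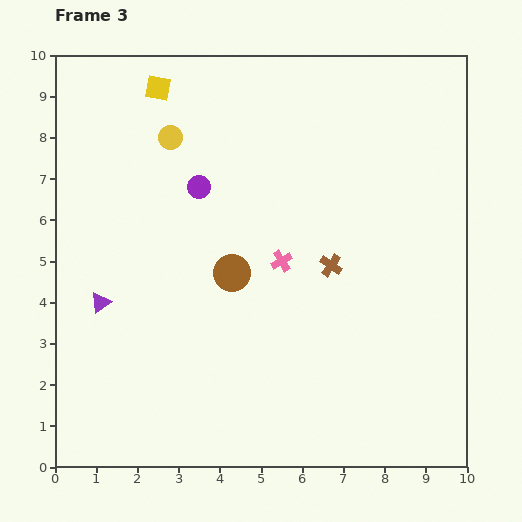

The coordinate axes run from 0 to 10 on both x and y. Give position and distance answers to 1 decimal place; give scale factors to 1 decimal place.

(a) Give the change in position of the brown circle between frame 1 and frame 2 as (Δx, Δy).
(1.7, 1.3)

The brown circle was at (0.8, 2.0) in frame 1 and (2.5, 3.3) in frame 2.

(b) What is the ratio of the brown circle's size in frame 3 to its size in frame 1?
1.6×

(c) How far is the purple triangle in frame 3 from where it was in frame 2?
0.4

The purple triangle moved from (1.3, 4.4) to (1.1, 4.0), a distance of √(0.2² + 0.4²) ≈ 0.4.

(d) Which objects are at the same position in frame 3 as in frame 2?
the pink cross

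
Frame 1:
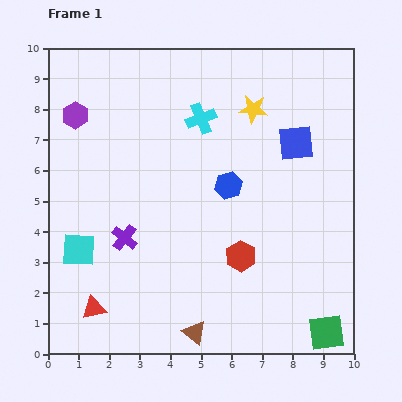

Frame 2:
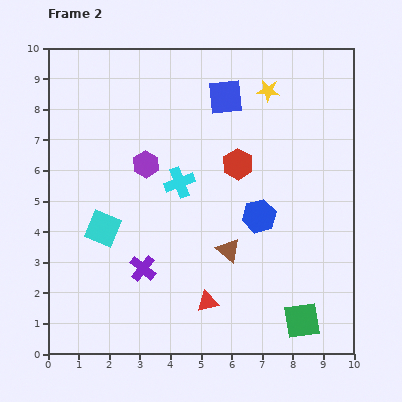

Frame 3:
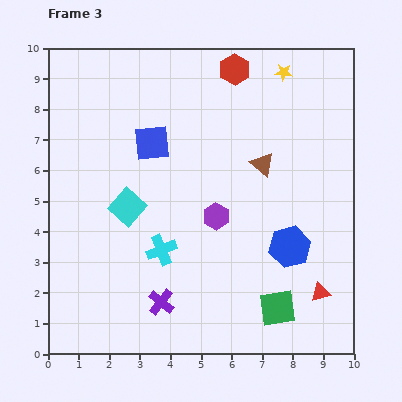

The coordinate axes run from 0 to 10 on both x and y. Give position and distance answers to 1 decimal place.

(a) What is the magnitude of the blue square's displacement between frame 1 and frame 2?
2.7

The blue square moved from (8.1, 6.9) to (5.8, 8.4), a distance of √(2.3² + 1.5²) ≈ 2.7.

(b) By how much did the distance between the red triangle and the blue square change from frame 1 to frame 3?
-1.1

Distance in frame 1: 8.5. Distance in frame 3: 7.4.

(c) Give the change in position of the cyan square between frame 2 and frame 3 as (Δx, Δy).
(0.8, 0.7)

The cyan square was at (1.8, 4.1) in frame 2 and (2.6, 4.8) in frame 3.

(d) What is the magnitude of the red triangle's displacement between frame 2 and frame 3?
3.7

The red triangle moved from (5.2, 1.7) to (8.9, 2.0), a distance of √(3.7² + 0.3²) ≈ 3.7.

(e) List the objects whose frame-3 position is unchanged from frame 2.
none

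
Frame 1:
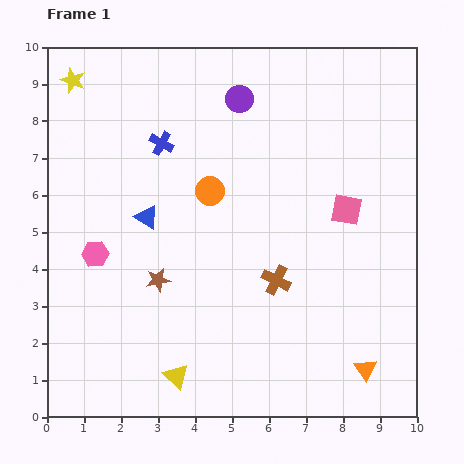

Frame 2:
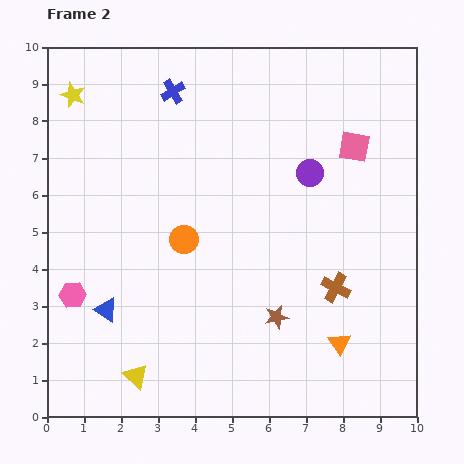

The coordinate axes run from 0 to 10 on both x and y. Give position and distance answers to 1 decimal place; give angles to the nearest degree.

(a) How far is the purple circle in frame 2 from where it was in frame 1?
2.8

The purple circle moved from (5.2, 8.6) to (7.1, 6.6), a distance of √(1.9² + 2.0²) ≈ 2.8.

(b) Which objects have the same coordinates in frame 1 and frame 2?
none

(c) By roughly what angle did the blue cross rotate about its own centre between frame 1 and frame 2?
30° clockwise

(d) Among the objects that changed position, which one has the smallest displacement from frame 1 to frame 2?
the yellow star

(moved 0.4)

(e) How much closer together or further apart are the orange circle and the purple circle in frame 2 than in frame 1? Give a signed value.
+1.2

Distance in frame 1: 2.6. Distance in frame 2: 3.8.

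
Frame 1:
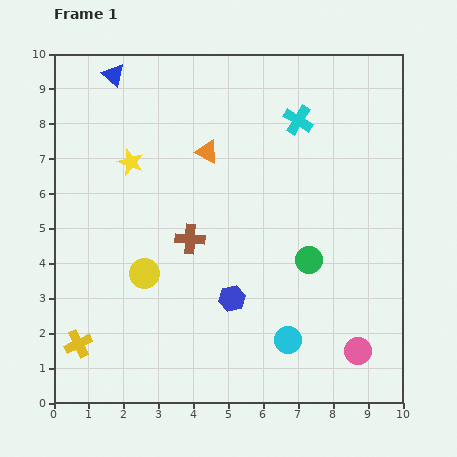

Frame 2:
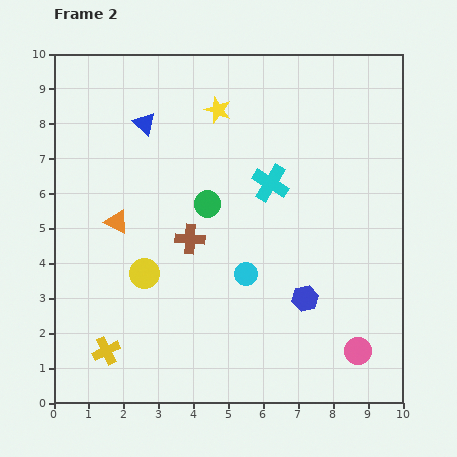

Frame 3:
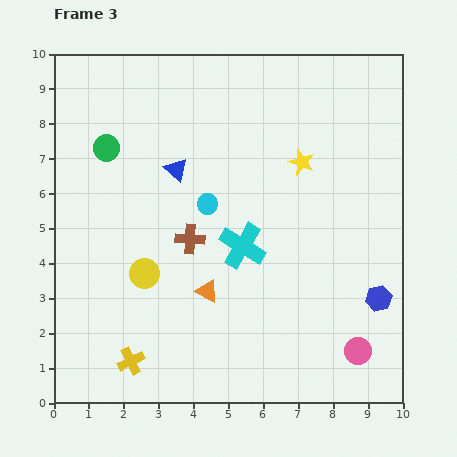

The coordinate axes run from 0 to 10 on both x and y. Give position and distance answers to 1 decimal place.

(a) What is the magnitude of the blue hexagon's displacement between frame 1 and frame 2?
2.1

The blue hexagon moved from (5.1, 3.0) to (7.2, 3.0), a distance of √(2.1² + 0.0²) ≈ 2.1.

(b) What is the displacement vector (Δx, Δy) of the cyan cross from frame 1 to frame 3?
(-1.6, -3.6)

The cyan cross was at (7.0, 8.1) in frame 1 and (5.4, 4.5) in frame 3.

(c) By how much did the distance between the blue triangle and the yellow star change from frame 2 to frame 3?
+1.5

Distance in frame 2: 2.1. Distance in frame 3: 3.6.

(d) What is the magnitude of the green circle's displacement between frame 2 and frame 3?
3.3

The green circle moved from (4.4, 5.7) to (1.5, 7.3), a distance of √(2.9² + 1.6²) ≈ 3.3.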